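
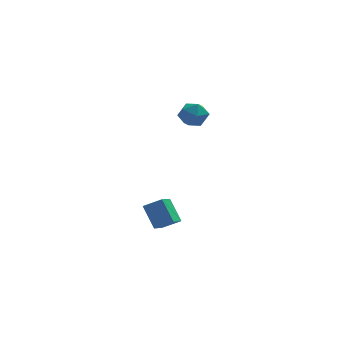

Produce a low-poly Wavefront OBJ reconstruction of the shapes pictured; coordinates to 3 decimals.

v 0.196 -2.445 -4.324
v -0.342 -1.788 -3.236
v 0.519 -1.563 -4.696
v -0.019 -0.907 -3.608
v 1.059 -2.553 -3.832
v 0.521 -1.897 -2.744
v 1.382 -1.672 -4.204
v 0.844 -1.015 -3.116
v 1.17 -0.68 2.009
v 1.556 -0.412 2.63
v 2.224 -1.228 1.59
v 2.61 -0.96 2.211
v 2.069 -1.513 2.297
v 1.418 -1.174 2.556
v 2.362 -0.466 1.664
v 1.711 -0.127 1.923
v 2.293 -0.28 2.416
v 2.112 -0.927 2.808
v 1.668 -0.713 1.412
v 1.487 -1.36 1.804
f 2 4 1
f 5 2 1
f 1 4 3
f 3 5 1
f 2 8 4
f 6 2 5
f 6 8 2
f 4 8 3
f 7 5 3
f 3 8 7
f 7 6 5
f 8 6 7
f 9 20 14
f 9 14 10
f 9 10 16
f 9 16 19
f 9 19 20
f 10 14 18
f 14 20 13
f 20 19 11
f 19 16 15
f 16 10 17
f 12 18 13
f 12 13 11
f 12 11 15
f 12 15 17
f 12 17 18
f 13 18 14
f 11 13 20
f 15 11 19
f 17 15 16
f 18 17 10



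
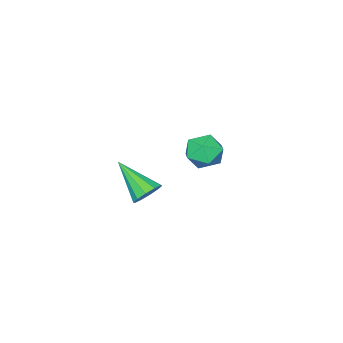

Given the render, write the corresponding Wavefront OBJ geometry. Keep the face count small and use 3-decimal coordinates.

v -2.945 1.664 -2.023
v -2.371 2.191 -2.597
v -1.689 0.949 -1.423
v -1.115 1.476 -1.997
v -1.593 1.9 -1.271
v -2.37 2.342 -1.642
v -1.69 0.798 -2.378
v -2.467 1.24 -2.749
v -1.596 1.655 -2.817
v -1.536 2.336 -2.132
v -2.524 0.804 -1.888
v -2.464 1.485 -1.203
v 3.181 3.671 -0.823
v 3.862 3.813 -0.68
v 3.279 2.069 0.303
v 3.615 4.011 -0.376
v 3.202 4.08 -0.243
v 2.782 3.992 -0.332
v 2.514 3.781 -0.608
v 2.5 3.528 -0.966
v 2.747 3.33 -1.27
v 3.16 3.262 -1.403
v 3.58 3.349 -1.314
v 3.849 3.56 -1.038
f 1 12 6
f 1 6 2
f 1 2 8
f 1 8 11
f 1 11 12
f 2 6 10
f 6 12 5
f 12 11 3
f 11 8 7
f 8 2 9
f 4 10 5
f 4 5 3
f 4 3 7
f 4 7 9
f 4 9 10
f 5 10 6
f 3 5 12
f 7 3 11
f 9 7 8
f 10 9 2
f 14 13 16
f 14 16 15
f 16 13 17
f 16 17 15
f 17 13 18
f 17 18 15
f 18 13 19
f 18 19 15
f 19 13 20
f 19 20 15
f 20 13 21
f 20 21 15
f 21 13 22
f 21 22 15
f 22 13 23
f 22 23 15
f 23 13 24
f 23 24 15
f 24 13 14
f 24 14 15



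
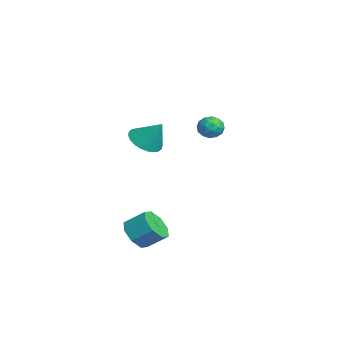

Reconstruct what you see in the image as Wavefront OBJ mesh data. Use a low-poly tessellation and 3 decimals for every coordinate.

v 3.012 -1.025 2.69
v 3.788 -0.712 2.125
v 3.648 -0.255 3.99
v 3.533 -0.417 2.074
v 3.198 -0.214 2.118
v 2.834 -0.134 2.249
v 2.498 -0.19 2.446
v 2.24 -0.374 2.681
v 2.1 -0.656 2.917
v 2.098 -0.995 3.119
v 2.235 -1.338 3.255
v 2.491 -1.634 3.305
v 2.826 -1.837 3.262
v 3.189 -1.916 3.131
v 3.525 -1.86 2.933
v 3.783 -1.677 2.698
v 3.924 -1.394 2.462
v 3.926 -1.056 2.261
v -4.102 3.727 1.299
v -3.45 3.783 1.776
v -3.45 2.917 0.504
v -2.798 2.973 0.981
v -3.46 2.587 1.243
v -3.863 3.088 1.735
v -3.037 3.612 0.545
v -3.44 4.113 1.037
v -2.792 3.712 1.31
v -3.053 3.079 1.742
v -3.847 3.621 0.538
v -4.108 2.988 0.97
v -3.833 3.826 1.608
v -3.067 2.874 0.672
v -3.455 2.647 0.826
v -3.072 2.68 1.107
v -4.076 3.418 1.583
v -3.693 3.451 1.864
v -3.698 2.747 1.55
v -3.207 3.249 0.416
v -2.824 3.282 0.697
v -3.828 4.02 1.173
v -3.445 4.053 1.454
v -3.202 3.953 0.73
v -3.064 3.818 1.614
v -2.68 3.341 1.146
v -2.821 3.717 0.89
v -3.058 4.011 1.18
v -3.217 3.445 1.868
v -2.833 2.969 1.4
v -3.222 2.742 1.554
v -3.459 3.036 1.843
v -2.83 3.403 1.594
v -4.067 3.731 0.88
v -3.683 3.255 0.412
v -3.441 3.664 0.437
v -3.678 3.958 0.726
v -4.22 3.359 1.134
v -3.836 2.882 0.666
v -3.842 2.689 1.1
v -4.079 2.983 1.39
v -4.07 3.297 0.686
v 2.884 -1.541 -4.027
v 3.431 -2.191 -3.445
v 3.784 -1.149 -2.612
v 3.236 -0.499 -3.193
v 3.859 -1.872 -4.025
v 4.212 -0.83 -3.192
v 3.716 -1.359 -4.606
v 4.068 -0.317 -3.773
v 3.085 -0.952 -4.848
v 3.437 0.09 -4.014
v 2.336 -0.891 -4.608
v 2.689 0.151 -3.775
v 1.908 -1.21 -4.028
v 2.261 -0.168 -3.195
v 2.052 -1.723 -3.447
v 2.404 -0.681 -2.614
v 2.683 -2.13 -3.206
v 3.035 -1.088 -2.372
f 2 1 4
f 2 4 3
f 4 1 5
f 4 5 3
f 5 1 6
f 5 6 3
f 6 1 7
f 6 7 3
f 7 1 8
f 7 8 3
f 8 1 9
f 8 9 3
f 9 1 10
f 9 10 3
f 10 1 11
f 10 11 3
f 11 1 12
f 11 12 3
f 12 1 13
f 12 13 3
f 13 1 14
f 13 14 3
f 14 1 15
f 14 15 3
f 15 1 16
f 15 16 3
f 16 1 17
f 16 17 3
f 17 1 18
f 17 18 3
f 18 1 2
f 18 2 3
f 19 56 35
f 56 30 59
f 35 59 24
f 56 59 35
f 19 35 31
f 35 24 36
f 31 36 20
f 35 36 31
f 19 31 40
f 31 20 41
f 40 41 26
f 31 41 40
f 19 40 52
f 40 26 55
f 52 55 29
f 40 55 52
f 19 52 56
f 52 29 60
f 56 60 30
f 52 60 56
f 20 36 47
f 36 24 50
f 47 50 28
f 36 50 47
f 24 59 37
f 59 30 58
f 37 58 23
f 59 58 37
f 30 60 57
f 60 29 53
f 57 53 21
f 60 53 57
f 29 55 54
f 55 26 42
f 54 42 25
f 55 42 54
f 26 41 46
f 41 20 43
f 46 43 27
f 41 43 46
f 22 48 34
f 48 28 49
f 34 49 23
f 48 49 34
f 22 34 32
f 34 23 33
f 32 33 21
f 34 33 32
f 22 32 39
f 32 21 38
f 39 38 25
f 32 38 39
f 22 39 44
f 39 25 45
f 44 45 27
f 39 45 44
f 22 44 48
f 44 27 51
f 48 51 28
f 44 51 48
f 23 49 37
f 49 28 50
f 37 50 24
f 49 50 37
f 21 33 57
f 33 23 58
f 57 58 30
f 33 58 57
f 25 38 54
f 38 21 53
f 54 53 29
f 38 53 54
f 27 45 46
f 45 25 42
f 46 42 26
f 45 42 46
f 28 51 47
f 51 27 43
f 47 43 20
f 51 43 47
f 62 61 65
f 62 65 63
f 63 65 66
f 63 66 64
f 65 61 67
f 65 67 66
f 66 67 68
f 66 68 64
f 67 61 69
f 67 69 68
f 68 69 70
f 68 70 64
f 69 61 71
f 69 71 70
f 70 71 72
f 70 72 64
f 71 61 73
f 71 73 72
f 72 73 74
f 72 74 64
f 73 61 75
f 73 75 74
f 74 75 76
f 74 76 64
f 75 61 77
f 75 77 76
f 76 77 78
f 76 78 64
f 77 61 62
f 77 62 78
f 78 62 63
f 78 63 64



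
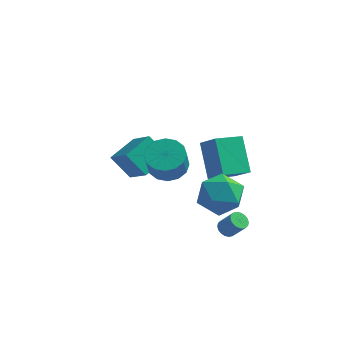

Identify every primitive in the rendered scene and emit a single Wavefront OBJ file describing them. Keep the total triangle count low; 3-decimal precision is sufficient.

v -0.457 -0.396 2.901
v 0.28 0.187 3.178
v 0.295 -0.421 4.417
v -0.443 -1.004 4.139
v -0.142 0.438 3.306
v -0.127 -0.17 4.545
v -0.648 0.466 3.326
v -0.633 -0.142 4.565
v -1.103 0.263 3.232
v -1.088 -0.345 4.47
v -1.385 -0.117 3.049
v -1.37 -0.725 4.287
v -1.419 -0.571 2.826
v -1.404 -1.179 4.065
v -1.195 -0.979 2.623
v -1.18 -1.587 3.862
v -0.773 -1.23 2.495
v -0.758 -1.838 3.734
v -0.267 -1.258 2.475
v -0.252 -1.866 3.714
v 0.188 -1.055 2.57
v 0.203 -1.663 3.808
v 0.47 -0.675 2.753
v 0.485 -1.283 3.991
v 0.504 -0.221 2.975
v 0.519 -0.829 4.214
v -3.24 3.274 -1.547
v -4.283 3.512 -0.412
v -2.427 4.685 -1.097
v -3.469 4.924 0.038
v -2.191 2.296 -0.378
v -3.233 2.535 0.757
v -1.377 3.708 0.072
v -2.42 3.946 1.207
v 1.376 -1.23 2.403
v 2.197 -1.001 3.276
v 2.443 -2.779 1.804
v 3.264 -2.55 2.677
v 2.152 -2.952 2.976
v 1.493 -1.994 3.346
v 3.147 -1.786 1.734
v 2.488 -0.828 2.104
v 3.292 -1.345 2.862
v 2.677 -2.066 3.63
v 1.963 -1.714 1.45
v 1.348 -2.435 2.218
v 2.438 -0.956 -0.724
v 2.841 -0.973 -1.02
v 3.485 -1.141 -0.131
v 3.082 -1.124 0.164
v 2.827 -0.757 -0.968
v 3.47 -0.925 -0.08
v 2.735 -0.58 -0.868
v 3.379 -0.749 0.02
v 2.585 -0.478 -0.74
v 3.229 -0.647 0.149
v 2.405 -0.47 -0.608
v 3.049 -0.639 0.28
v 2.232 -0.559 -0.5
v 2.876 -0.728 0.389
v 2.1 -0.726 -0.436
v 2.744 -0.895 0.453
v 2.035 -0.939 -0.429
v 2.679 -1.107 0.46
v 2.05 -1.155 -0.48
v 2.693 -1.323 0.408
v 2.141 -1.331 -0.58
v 2.785 -1.5 0.308
v 2.291 -1.433 -0.709
v 2.935 -1.602 0.18
v 2.471 -1.441 -0.84
v 3.115 -1.61 0.048
v 2.644 -1.352 -0.949
v 3.288 -1.521 -0.06
v 2.776 -1.185 -1.013
v 3.42 -1.354 -0.124
v 1.492 -0.73 2.534
v 0.832 0.567 3.949
v 2.565 0.243 2.143
v 1.904 1.54 3.558
v 2.316 -1.28 3.422
v 1.655 0.017 4.837
v 3.388 -0.307 3.031
v 2.728 0.99 4.446
f 2 1 5
f 2 5 3
f 3 5 6
f 3 6 4
f 5 1 7
f 5 7 6
f 6 7 8
f 6 8 4
f 7 1 9
f 7 9 8
f 8 9 10
f 8 10 4
f 9 1 11
f 9 11 10
f 10 11 12
f 10 12 4
f 11 1 13
f 11 13 12
f 12 13 14
f 12 14 4
f 13 1 15
f 13 15 14
f 14 15 16
f 14 16 4
f 15 1 17
f 15 17 16
f 16 17 18
f 16 18 4
f 17 1 19
f 17 19 18
f 18 19 20
f 18 20 4
f 19 1 21
f 19 21 20
f 20 21 22
f 20 22 4
f 21 1 23
f 21 23 22
f 22 23 24
f 22 24 4
f 23 1 25
f 23 25 24
f 24 25 26
f 24 26 4
f 25 1 2
f 25 2 26
f 26 2 3
f 26 3 4
f 28 30 27
f 31 28 27
f 27 30 29
f 29 31 27
f 28 34 30
f 32 28 31
f 32 34 28
f 30 34 29
f 33 31 29
f 29 34 33
f 33 32 31
f 34 32 33
f 35 46 40
f 35 40 36
f 35 36 42
f 35 42 45
f 35 45 46
f 36 40 44
f 40 46 39
f 46 45 37
f 45 42 41
f 42 36 43
f 38 44 39
f 38 39 37
f 38 37 41
f 38 41 43
f 38 43 44
f 39 44 40
f 37 39 46
f 41 37 45
f 43 41 42
f 44 43 36
f 48 47 51
f 48 51 49
f 49 51 52
f 49 52 50
f 51 47 53
f 51 53 52
f 52 53 54
f 52 54 50
f 53 47 55
f 53 55 54
f 54 55 56
f 54 56 50
f 55 47 57
f 55 57 56
f 56 57 58
f 56 58 50
f 57 47 59
f 57 59 58
f 58 59 60
f 58 60 50
f 59 47 61
f 59 61 60
f 60 61 62
f 60 62 50
f 61 47 63
f 61 63 62
f 62 63 64
f 62 64 50
f 63 47 65
f 63 65 64
f 64 65 66
f 64 66 50
f 65 47 67
f 65 67 66
f 66 67 68
f 66 68 50
f 67 47 69
f 67 69 68
f 68 69 70
f 68 70 50
f 69 47 71
f 69 71 70
f 70 71 72
f 70 72 50
f 71 47 73
f 71 73 72
f 72 73 74
f 72 74 50
f 73 47 75
f 73 75 74
f 74 75 76
f 74 76 50
f 75 47 48
f 75 48 76
f 76 48 49
f 76 49 50
f 78 80 77
f 81 78 77
f 77 80 79
f 79 81 77
f 78 84 80
f 82 78 81
f 82 84 78
f 80 84 79
f 83 81 79
f 79 84 83
f 83 82 81
f 84 82 83



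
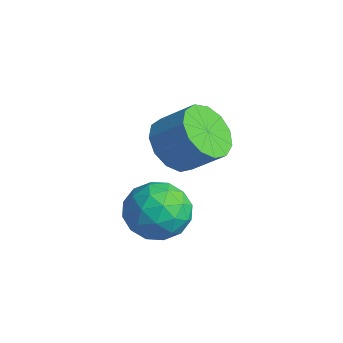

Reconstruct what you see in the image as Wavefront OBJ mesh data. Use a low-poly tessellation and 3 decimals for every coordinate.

v -4.044 2.612 -3.392
v -3.192 2.329 -3.974
v -2.323 3.006 -3.03
v -3.176 3.288 -2.448
v -3.375 2.863 -4.188
v -2.506 3.539 -3.244
v -3.77 3.316 -4.149
v -2.901 3.993 -3.205
v -4.252 3.546 -3.87
v -3.384 4.223 -2.926
v -4.669 3.48 -3.439
v -3.8 4.156 -2.495
v -4.887 3.137 -2.993
v -4.018 3.814 -2.049
v -4.837 2.628 -2.674
v -3.969 3.305 -1.73
v -4.536 2.114 -2.583
v -3.668 2.79 -1.639
v -4.079 1.758 -2.748
v -3.21 2.434 -1.804
v -3.611 1.673 -3.118
v -2.742 2.349 -2.174
v -3.28 1.886 -3.575
v -2.411 2.562 -2.631
v -1.779 0.494 -2.758
v -0.812 0.981 -2.744
v -1.288 -0.441 -4.156
v -0.321 0.046 -4.142
v -0.589 -0.646 -3.354
v -0.893 -0.069 -2.49
v -1.207 0.609 -4.41
v -1.511 1.186 -3.546
v -0.458 1.052 -3.765
v -0.077 0.277 -3.112
v -2.023 0.263 -3.788
v -1.642 -0.512 -3.135
v -1.339 0.819 -2.628
v -0.761 -0.279 -4.272
v -0.919 -0.687 -3.809
v -0.351 -0.4 -3.8
v -1.387 0.202 -2.479
v -0.818 0.489 -2.471
v -0.687 -0.468 -2.829
v -1.282 0.051 -4.429
v -0.713 0.338 -4.421
v -1.749 0.94 -3.1
v -1.181 1.227 -3.091
v -1.413 1.008 -4.071
v -0.563 1.148 -3.22
v -0.274 0.598 -4.042
v -0.794 0.929 -4.199
v -0.973 1.268 -3.691
v -0.338 0.692 -2.836
v -0.049 0.142 -3.658
v -0.207 -0.265 -3.195
v -0.386 0.075 -2.687
v -0.13 0.734 -3.437
v -2.051 0.398 -3.242
v -1.762 -0.152 -4.064
v -1.714 0.465 -4.213
v -1.893 0.805 -3.705
v -1.826 -0.058 -2.858
v -1.537 -0.608 -3.68
v -1.127 -0.728 -3.209
v -1.306 -0.389 -2.701
v -1.97 -0.194 -3.463
f 2 1 5
f 2 5 3
f 3 5 6
f 3 6 4
f 5 1 7
f 5 7 6
f 6 7 8
f 6 8 4
f 7 1 9
f 7 9 8
f 8 9 10
f 8 10 4
f 9 1 11
f 9 11 10
f 10 11 12
f 10 12 4
f 11 1 13
f 11 13 12
f 12 13 14
f 12 14 4
f 13 1 15
f 13 15 14
f 14 15 16
f 14 16 4
f 15 1 17
f 15 17 16
f 16 17 18
f 16 18 4
f 17 1 19
f 17 19 18
f 18 19 20
f 18 20 4
f 19 1 21
f 19 21 20
f 20 21 22
f 20 22 4
f 21 1 23
f 21 23 22
f 22 23 24
f 22 24 4
f 23 1 2
f 23 2 24
f 24 2 3
f 24 3 4
f 25 62 41
f 62 36 65
f 41 65 30
f 62 65 41
f 25 41 37
f 41 30 42
f 37 42 26
f 41 42 37
f 25 37 46
f 37 26 47
f 46 47 32
f 37 47 46
f 25 46 58
f 46 32 61
f 58 61 35
f 46 61 58
f 25 58 62
f 58 35 66
f 62 66 36
f 58 66 62
f 26 42 53
f 42 30 56
f 53 56 34
f 42 56 53
f 30 65 43
f 65 36 64
f 43 64 29
f 65 64 43
f 36 66 63
f 66 35 59
f 63 59 27
f 66 59 63
f 35 61 60
f 61 32 48
f 60 48 31
f 61 48 60
f 32 47 52
f 47 26 49
f 52 49 33
f 47 49 52
f 28 54 40
f 54 34 55
f 40 55 29
f 54 55 40
f 28 40 38
f 40 29 39
f 38 39 27
f 40 39 38
f 28 38 45
f 38 27 44
f 45 44 31
f 38 44 45
f 28 45 50
f 45 31 51
f 50 51 33
f 45 51 50
f 28 50 54
f 50 33 57
f 54 57 34
f 50 57 54
f 29 55 43
f 55 34 56
f 43 56 30
f 55 56 43
f 27 39 63
f 39 29 64
f 63 64 36
f 39 64 63
f 31 44 60
f 44 27 59
f 60 59 35
f 44 59 60
f 33 51 52
f 51 31 48
f 52 48 32
f 51 48 52
f 34 57 53
f 57 33 49
f 53 49 26
f 57 49 53



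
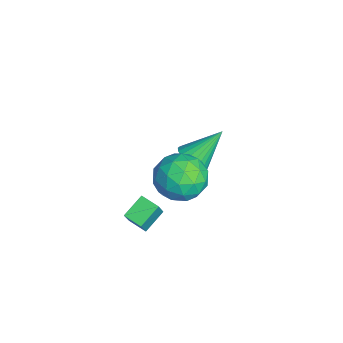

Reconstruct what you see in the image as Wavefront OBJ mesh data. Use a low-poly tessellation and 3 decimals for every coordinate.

v 0.297 -3.614 -3.515
v 0.913 -3.869 -2.399
v -0.418 -2.786 -2.931
v 0.197 -3.042 -1.815
v 0.923 -2.938 -3.705
v 1.538 -3.194 -2.589
v 0.207 -2.111 -3.121
v 0.823 -2.366 -2.005
v 1.493 -0.618 -0.023
v 2.508 -1.341 0.175
v 0.472 -1.659 1.405
v 1.487 -2.382 1.603
v 1.501 -1.167 1.943
v 2.133 -0.523 1.06
v 0.847 -2.477 0.52
v 1.479 -1.833 -0.363
v 2.109 -2.489 0.511
v 2.513 -1.68 1.39
v 0.467 -1.32 0.19
v 0.871 -0.511 1.069
v 2.09 -0.888 -0.049
v 0.89 -2.112 1.629
v 0.898 -1.398 1.829
v 1.495 -1.823 1.946
v 1.87 -0.407 0.471
v 2.466 -0.832 0.588
v 1.875 -0.73 1.627
v 0.514 -2.168 0.992
v 1.11 -2.593 1.109
v 1.485 -1.177 -0.366
v 2.082 -1.602 -0.249
v 1.105 -2.27 -0.047
v 2.452 -1.988 0.265
v 1.852 -2.6 1.104
v 1.476 -2.656 0.467
v 1.847 -2.277 -0.052
v 2.69 -1.512 0.782
v 2.089 -2.125 1.621
v 2.098 -1.41 1.821
v 2.469 -1.032 1.302
v 2.455 -2.188 0.979
v 0.891 -0.875 -0.041
v 0.29 -1.488 0.798
v 0.511 -1.968 0.278
v 0.882 -1.59 -0.241
v 1.128 -0.4 0.476
v 0.528 -1.012 1.315
v 1.133 -0.723 1.632
v 1.504 -0.344 1.113
v 0.525 -0.812 0.601
v -3.726 -0.387 -3.551
v -3.071 0.121 -3.846
v -4.134 1.007 -2.049
v -3.336 0.241 -4.028
v -3.66 0.265 -4.139
v -3.995 0.19 -4.159
v -4.288 0.027 -4.088
v -4.496 -0.2 -3.934
v -4.587 -0.454 -3.722
v -4.547 -0.699 -3.485
v -4.382 -0.896 -3.257
v -4.117 -1.015 -3.074
v -3.792 -1.039 -2.964
v -3.458 -0.964 -2.943
v -3.164 -0.801 -3.015
v -2.957 -0.575 -3.169
v -2.866 -0.32 -3.38
v -2.906 -0.076 -3.618
f 2 4 1
f 5 2 1
f 1 4 3
f 3 5 1
f 2 8 4
f 6 2 5
f 6 8 2
f 4 8 3
f 7 5 3
f 3 8 7
f 7 6 5
f 8 6 7
f 9 46 25
f 46 20 49
f 25 49 14
f 46 49 25
f 9 25 21
f 25 14 26
f 21 26 10
f 25 26 21
f 9 21 30
f 21 10 31
f 30 31 16
f 21 31 30
f 9 30 42
f 30 16 45
f 42 45 19
f 30 45 42
f 9 42 46
f 42 19 50
f 46 50 20
f 42 50 46
f 10 26 37
f 26 14 40
f 37 40 18
f 26 40 37
f 14 49 27
f 49 20 48
f 27 48 13
f 49 48 27
f 20 50 47
f 50 19 43
f 47 43 11
f 50 43 47
f 19 45 44
f 45 16 32
f 44 32 15
f 45 32 44
f 16 31 36
f 31 10 33
f 36 33 17
f 31 33 36
f 12 38 24
f 38 18 39
f 24 39 13
f 38 39 24
f 12 24 22
f 24 13 23
f 22 23 11
f 24 23 22
f 12 22 29
f 22 11 28
f 29 28 15
f 22 28 29
f 12 29 34
f 29 15 35
f 34 35 17
f 29 35 34
f 12 34 38
f 34 17 41
f 38 41 18
f 34 41 38
f 13 39 27
f 39 18 40
f 27 40 14
f 39 40 27
f 11 23 47
f 23 13 48
f 47 48 20
f 23 48 47
f 15 28 44
f 28 11 43
f 44 43 19
f 28 43 44
f 17 35 36
f 35 15 32
f 36 32 16
f 35 32 36
f 18 41 37
f 41 17 33
f 37 33 10
f 41 33 37
f 52 51 54
f 52 54 53
f 54 51 55
f 54 55 53
f 55 51 56
f 55 56 53
f 56 51 57
f 56 57 53
f 57 51 58
f 57 58 53
f 58 51 59
f 58 59 53
f 59 51 60
f 59 60 53
f 60 51 61
f 60 61 53
f 61 51 62
f 61 62 53
f 62 51 63
f 62 63 53
f 63 51 64
f 63 64 53
f 64 51 65
f 64 65 53
f 65 51 66
f 65 66 53
f 66 51 67
f 66 67 53
f 67 51 68
f 67 68 53
f 68 51 52
f 68 52 53



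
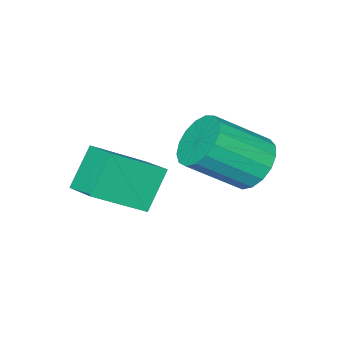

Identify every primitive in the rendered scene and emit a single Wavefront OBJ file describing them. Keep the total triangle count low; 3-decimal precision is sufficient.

v 0.655 -0.562 -0.317
v -0.358 -0.707 0.964
v 0.97 0.618 0.065
v -0.043 0.473 1.346
v 2.223 -1.353 0.834
v 1.21 -1.498 2.115
v 2.538 -0.173 1.216
v 1.525 -0.318 2.497
v -1.572 2.515 1.798
v -0.842 2.703 1.142
v 0.543 1.734 2.405
v -0.188 1.545 3.062
v -0.838 3.085 1.43
v 0.547 2.115 2.694
v -1.002 3.336 1.803
v 0.383 2.367 3.067
v -1.297 3.399 2.175
v 0.088 2.43 3.438
v -1.655 3.26 2.46
v -0.27 2.291 3.724
v -1.994 2.949 2.594
v -0.609 1.98 3.857
v -2.236 2.54 2.545
v -0.852 1.571 3.809
v -2.327 2.124 2.326
v -0.942 1.155 3.589
v -2.244 1.798 1.985
v -0.86 0.829 3.249
v -2.008 1.636 1.602
v -0.623 0.667 2.865
v -1.672 1.675 1.264
v -0.287 0.706 2.527
v -1.313 1.907 1.048
v 0.072 0.938 2.311
v -1.013 2.278 1.004
v 0.371 1.309 2.267
f 2 4 1
f 5 2 1
f 1 4 3
f 3 5 1
f 2 8 4
f 6 2 5
f 6 8 2
f 4 8 3
f 7 5 3
f 3 8 7
f 7 6 5
f 8 6 7
f 10 9 13
f 10 13 11
f 11 13 14
f 11 14 12
f 13 9 15
f 13 15 14
f 14 15 16
f 14 16 12
f 15 9 17
f 15 17 16
f 16 17 18
f 16 18 12
f 17 9 19
f 17 19 18
f 18 19 20
f 18 20 12
f 19 9 21
f 19 21 20
f 20 21 22
f 20 22 12
f 21 9 23
f 21 23 22
f 22 23 24
f 22 24 12
f 23 9 25
f 23 25 24
f 24 25 26
f 24 26 12
f 25 9 27
f 25 27 26
f 26 27 28
f 26 28 12
f 27 9 29
f 27 29 28
f 28 29 30
f 28 30 12
f 29 9 31
f 29 31 30
f 30 31 32
f 30 32 12
f 31 9 33
f 31 33 32
f 32 33 34
f 32 34 12
f 33 9 35
f 33 35 34
f 34 35 36
f 34 36 12
f 35 9 10
f 35 10 36
f 36 10 11
f 36 11 12



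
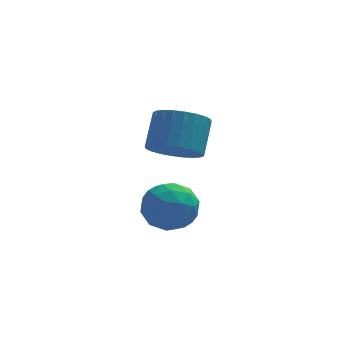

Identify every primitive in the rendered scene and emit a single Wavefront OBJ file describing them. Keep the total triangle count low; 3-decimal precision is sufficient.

v 0.302 -1.774 -3.606
v 1.052 -2.037 -2.737
v -0.892 -3.123 -2.983
v -0.142 -3.386 -2.114
v -0.717 -2.358 -2.105
v 0.021 -1.525 -2.49
v 0.139 -3.635 -3.23
v 0.877 -2.802 -3.615
v 0.951 -3.187 -2.505
v 0.422 -2.398 -1.809
v -0.262 -2.762 -3.911
v -0.791 -1.973 -3.215
v 0.781 -1.787 -3.226
v -0.621 -3.373 -2.494
v -0.96 -2.769 -2.489
v -0.519 -2.923 -1.978
v 0.175 -1.486 -3.08
v 0.616 -1.641 -2.57
v -0.423 -1.829 -2.198
v -0.456 -3.519 -3.15
v -0.015 -3.674 -2.64
v 0.679 -2.237 -3.742
v 1.12 -2.391 -3.231
v 0.583 -3.331 -3.522
v 1.163 -2.618 -2.579
v 0.462 -3.411 -2.213
v 0.627 -3.557 -2.869
v 1.061 -3.067 -3.095
v 0.852 -2.154 -2.17
v 0.151 -2.947 -1.804
v -0.187 -2.343 -1.799
v 0.246 -1.853 -2.025
v 0.793 -2.83 -2.034
v 0.009 -2.213 -3.916
v -0.692 -3.006 -3.55
v -0.086 -3.307 -3.695
v 0.347 -2.817 -3.921
v -0.302 -1.749 -3.507
v -1.003 -2.542 -3.141
v -0.901 -2.093 -2.625
v -0.467 -1.603 -2.851
v -0.633 -2.33 -3.686
v 0.228 -2.925 0.257
v 1.291 -3.007 0.029
v 1.635 -1.957 1.255
v 0.572 -1.875 1.483
v 1.177 -2.68 -0.219
v 1.522 -1.631 1.007
v 0.92 -2.391 -0.394
v 1.264 -1.341 0.831
v 0.557 -2.183 -0.471
v 0.901 -1.133 0.755
v 0.144 -2.088 -0.436
v 0.488 -1.038 0.79
v -0.257 -2.12 -0.296
v 0.088 -1.071 0.93
v -0.583 -2.275 -0.072
v -0.239 -1.225 1.154
v -0.786 -2.529 0.203
v -0.442 -1.479 1.428
v -0.835 -2.843 0.485
v -0.491 -1.793 1.711
v -0.722 -3.169 0.733
v -0.377 -2.12 1.959
v -0.464 -3.459 0.909
v -0.12 -2.409 2.134
v -0.101 -3.667 0.985
v 0.243 -2.617 2.211
v 0.312 -3.762 0.95
v 0.656 -2.712 2.176
v 0.712 -3.729 0.81
v 1.057 -2.68 2.036
v 1.039 -3.575 0.586
v 1.383 -2.525 1.812
v 1.242 -3.321 0.312
v 1.586 -2.271 1.537
f 1 38 17
f 38 12 41
f 17 41 6
f 38 41 17
f 1 17 13
f 17 6 18
f 13 18 2
f 17 18 13
f 1 13 22
f 13 2 23
f 22 23 8
f 13 23 22
f 1 22 34
f 22 8 37
f 34 37 11
f 22 37 34
f 1 34 38
f 34 11 42
f 38 42 12
f 34 42 38
f 2 18 29
f 18 6 32
f 29 32 10
f 18 32 29
f 6 41 19
f 41 12 40
f 19 40 5
f 41 40 19
f 12 42 39
f 42 11 35
f 39 35 3
f 42 35 39
f 11 37 36
f 37 8 24
f 36 24 7
f 37 24 36
f 8 23 28
f 23 2 25
f 28 25 9
f 23 25 28
f 4 30 16
f 30 10 31
f 16 31 5
f 30 31 16
f 4 16 14
f 16 5 15
f 14 15 3
f 16 15 14
f 4 14 21
f 14 3 20
f 21 20 7
f 14 20 21
f 4 21 26
f 21 7 27
f 26 27 9
f 21 27 26
f 4 26 30
f 26 9 33
f 30 33 10
f 26 33 30
f 5 31 19
f 31 10 32
f 19 32 6
f 31 32 19
f 3 15 39
f 15 5 40
f 39 40 12
f 15 40 39
f 7 20 36
f 20 3 35
f 36 35 11
f 20 35 36
f 9 27 28
f 27 7 24
f 28 24 8
f 27 24 28
f 10 33 29
f 33 9 25
f 29 25 2
f 33 25 29
f 44 43 47
f 44 47 45
f 45 47 48
f 45 48 46
f 47 43 49
f 47 49 48
f 48 49 50
f 48 50 46
f 49 43 51
f 49 51 50
f 50 51 52
f 50 52 46
f 51 43 53
f 51 53 52
f 52 53 54
f 52 54 46
f 53 43 55
f 53 55 54
f 54 55 56
f 54 56 46
f 55 43 57
f 55 57 56
f 56 57 58
f 56 58 46
f 57 43 59
f 57 59 58
f 58 59 60
f 58 60 46
f 59 43 61
f 59 61 60
f 60 61 62
f 60 62 46
f 61 43 63
f 61 63 62
f 62 63 64
f 62 64 46
f 63 43 65
f 63 65 64
f 64 65 66
f 64 66 46
f 65 43 67
f 65 67 66
f 66 67 68
f 66 68 46
f 67 43 69
f 67 69 68
f 68 69 70
f 68 70 46
f 69 43 71
f 69 71 70
f 70 71 72
f 70 72 46
f 71 43 73
f 71 73 72
f 72 73 74
f 72 74 46
f 73 43 75
f 73 75 74
f 74 75 76
f 74 76 46
f 75 43 44
f 75 44 76
f 76 44 45
f 76 45 46



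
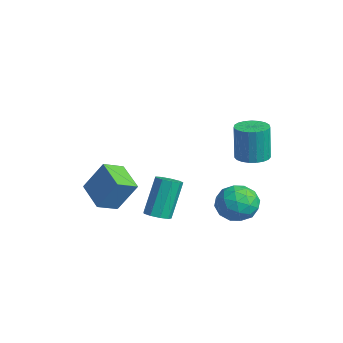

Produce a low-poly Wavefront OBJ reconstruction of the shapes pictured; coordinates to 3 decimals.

v 1.292 3.369 0.363
v 2.007 3.852 -0.326
v 1.333 1.888 -0.634
v 2.048 2.371 -1.323
v 2.363 2.102 -0.3
v 2.338 3.018 0.316
v 1.002 2.722 -1.276
v 0.977 3.638 -0.66
v 1.827 3.453 -1.339
v 2.669 3.07 -0.736
v 0.671 2.67 -0.224
v 1.513 2.287 0.379
v 1.646 3.741 0.106
v 1.694 1.999 -1.066
v 1.88 1.841 -0.465
v 2.299 2.125 -0.87
v 1.841 3.25 0.484
v 2.261 3.534 0.079
v 2.47 2.506 0.094
v 1.079 2.206 -1.039
v 1.499 2.49 -1.444
v 1.041 3.615 -0.09
v 1.46 3.899 -0.495
v 0.87 3.234 -1.054
v 1.96 3.79 -0.894
v 1.984 2.919 -1.481
v 1.37 3.126 -1.453
v 1.355 3.664 -1.091
v 2.455 3.565 -0.54
v 2.479 2.694 -1.126
v 2.664 2.536 -0.524
v 2.65 3.074 -0.162
v 2.349 3.33 -1.135
v 0.861 3.046 0.166
v 0.885 2.175 -0.42
v 0.69 2.666 -0.798
v 0.676 3.204 -0.436
v 1.356 2.821 0.521
v 1.38 1.95 -0.066
v 1.985 2.076 0.131
v 1.97 2.614 0.493
v 0.991 2.41 0.175
v -3.172 -2.223 -2.199
v -4.81 -2.363 -1.599
v -3.449 -1.111 -2.697
v -5.087 -1.251 -2.097
v -2.653 -1.369 -0.583
v -4.291 -1.509 0.017
v -2.93 -0.257 -1.081
v -4.568 -0.397 -0.481
v 0.396 -0.533 -1.274
v 1.03 -0.625 -1.078
v 0.538 0.142 0.87
v -0.096 0.233 0.674
v 0.98 -0.205 -1.255
v 0.488 0.561 0.692
v 0.656 0.061 -1.442
v 0.164 0.827 0.506
v 0.211 0.049 -1.55
v -0.281 0.815 0.398
v -0.148 -0.236 -1.528
v -0.64 0.531 0.419
v -0.252 -0.659 -1.388
v -0.744 0.107 0.56
v -0.053 -1.024 -1.194
v -0.545 -0.257 0.753
v 0.356 -1.159 -1.038
v -0.136 -0.392 0.91
v 0.784 -1.001 -0.992
v 0.292 -0.235 0.956
v 1.743 3.557 2.44
v 2.541 3.746 2.463
v 2.494 3.712 4.363
v 1.697 3.523 4.34
v 2.395 4.055 2.465
v 2.348 4.02 4.365
v 2.136 4.277 2.463
v 2.09 4.242 4.362
v 1.809 4.374 2.457
v 1.763 4.34 4.356
v 1.471 4.331 2.448
v 1.425 4.296 4.347
v 1.18 4.153 2.437
v 1.134 4.119 4.337
v 0.987 3.873 2.428
v 0.94 3.839 4.327
v 0.924 3.538 2.42
v 0.877 3.503 4.319
v 1.003 3.206 2.416
v 0.956 3.172 4.315
v 1.209 2.935 2.416
v 1.163 2.901 4.315
v 1.509 2.772 2.42
v 1.462 2.737 4.32
v 1.848 2.744 2.428
v 1.802 2.71 4.327
v 2.17 2.857 2.438
v 2.124 2.823 4.337
v 2.418 3.091 2.448
v 2.371 3.057 4.348
v 2.549 3.406 2.457
v 2.502 3.371 4.357
f 1 38 17
f 38 12 41
f 17 41 6
f 38 41 17
f 1 17 13
f 17 6 18
f 13 18 2
f 17 18 13
f 1 13 22
f 13 2 23
f 22 23 8
f 13 23 22
f 1 22 34
f 22 8 37
f 34 37 11
f 22 37 34
f 1 34 38
f 34 11 42
f 38 42 12
f 34 42 38
f 2 18 29
f 18 6 32
f 29 32 10
f 18 32 29
f 6 41 19
f 41 12 40
f 19 40 5
f 41 40 19
f 12 42 39
f 42 11 35
f 39 35 3
f 42 35 39
f 11 37 36
f 37 8 24
f 36 24 7
f 37 24 36
f 8 23 28
f 23 2 25
f 28 25 9
f 23 25 28
f 4 30 16
f 30 10 31
f 16 31 5
f 30 31 16
f 4 16 14
f 16 5 15
f 14 15 3
f 16 15 14
f 4 14 21
f 14 3 20
f 21 20 7
f 14 20 21
f 4 21 26
f 21 7 27
f 26 27 9
f 21 27 26
f 4 26 30
f 26 9 33
f 30 33 10
f 26 33 30
f 5 31 19
f 31 10 32
f 19 32 6
f 31 32 19
f 3 15 39
f 15 5 40
f 39 40 12
f 15 40 39
f 7 20 36
f 20 3 35
f 36 35 11
f 20 35 36
f 9 27 28
f 27 7 24
f 28 24 8
f 27 24 28
f 10 33 29
f 33 9 25
f 29 25 2
f 33 25 29
f 44 46 43
f 47 44 43
f 43 46 45
f 45 47 43
f 44 50 46
f 48 44 47
f 48 50 44
f 46 50 45
f 49 47 45
f 45 50 49
f 49 48 47
f 50 48 49
f 52 51 55
f 52 55 53
f 53 55 56
f 53 56 54
f 55 51 57
f 55 57 56
f 56 57 58
f 56 58 54
f 57 51 59
f 57 59 58
f 58 59 60
f 58 60 54
f 59 51 61
f 59 61 60
f 60 61 62
f 60 62 54
f 61 51 63
f 61 63 62
f 62 63 64
f 62 64 54
f 63 51 65
f 63 65 64
f 64 65 66
f 64 66 54
f 65 51 67
f 65 67 66
f 66 67 68
f 66 68 54
f 67 51 69
f 67 69 68
f 68 69 70
f 68 70 54
f 69 51 52
f 69 52 70
f 70 52 53
f 70 53 54
f 72 71 75
f 72 75 73
f 73 75 76
f 73 76 74
f 75 71 77
f 75 77 76
f 76 77 78
f 76 78 74
f 77 71 79
f 77 79 78
f 78 79 80
f 78 80 74
f 79 71 81
f 79 81 80
f 80 81 82
f 80 82 74
f 81 71 83
f 81 83 82
f 82 83 84
f 82 84 74
f 83 71 85
f 83 85 84
f 84 85 86
f 84 86 74
f 85 71 87
f 85 87 86
f 86 87 88
f 86 88 74
f 87 71 89
f 87 89 88
f 88 89 90
f 88 90 74
f 89 71 91
f 89 91 90
f 90 91 92
f 90 92 74
f 91 71 93
f 91 93 92
f 92 93 94
f 92 94 74
f 93 71 95
f 93 95 94
f 94 95 96
f 94 96 74
f 95 71 97
f 95 97 96
f 96 97 98
f 96 98 74
f 97 71 99
f 97 99 98
f 98 99 100
f 98 100 74
f 99 71 101
f 99 101 100
f 100 101 102
f 100 102 74
f 101 71 72
f 101 72 102
f 102 72 73
f 102 73 74



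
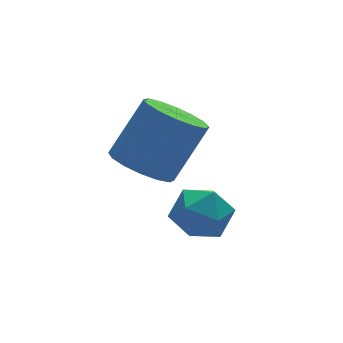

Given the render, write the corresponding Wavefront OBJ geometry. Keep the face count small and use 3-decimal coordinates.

v -2.916 0.834 -0.183
v -2.137 0.806 -0.471
v -3.243 -0.206 -0.969
v -2.464 -0.234 -1.257
v -2.624 -0.446 -0.47
v -2.422 0.196 0.016
v -2.958 0.404 -1.456
v -2.756 1.046 -0.97
v -2.163 0.541 -1.257
v -1.957 0.015 -0.648
v -3.423 0.585 -0.792
v -3.217 0.059 -0.183
v -3.291 2.391 -0.32
v -2.671 2.782 -0.826
v -1.63 3.02 0.635
v -2.249 2.629 1.14
v -2.945 3.125 -0.687
v -1.904 3.363 0.774
v -3.312 3.271 -0.449
v -2.27 3.51 1.012
v -3.673 3.182 -0.177
v -2.631 3.42 1.284
v -3.931 2.88 0.056
v -2.89 3.119 1.517
v -4.018 2.448 0.189
v -2.977 2.686 1.65
v -3.91 2 0.185
v -2.869 2.238 1.646
v -3.636 1.657 0.046
v -2.595 1.895 1.507
v -3.27 1.51 -0.192
v -2.228 1.749 1.269
v -2.909 1.6 -0.464
v -1.867 1.838 0.997
v -2.65 1.901 -0.697
v -1.609 2.14 0.764
v -2.563 2.334 -0.83
v -1.522 2.572 0.631
f 1 12 6
f 1 6 2
f 1 2 8
f 1 8 11
f 1 11 12
f 2 6 10
f 6 12 5
f 12 11 3
f 11 8 7
f 8 2 9
f 4 10 5
f 4 5 3
f 4 3 7
f 4 7 9
f 4 9 10
f 5 10 6
f 3 5 12
f 7 3 11
f 9 7 8
f 10 9 2
f 14 13 17
f 14 17 15
f 15 17 18
f 15 18 16
f 17 13 19
f 17 19 18
f 18 19 20
f 18 20 16
f 19 13 21
f 19 21 20
f 20 21 22
f 20 22 16
f 21 13 23
f 21 23 22
f 22 23 24
f 22 24 16
f 23 13 25
f 23 25 24
f 24 25 26
f 24 26 16
f 25 13 27
f 25 27 26
f 26 27 28
f 26 28 16
f 27 13 29
f 27 29 28
f 28 29 30
f 28 30 16
f 29 13 31
f 29 31 30
f 30 31 32
f 30 32 16
f 31 13 33
f 31 33 32
f 32 33 34
f 32 34 16
f 33 13 35
f 33 35 34
f 34 35 36
f 34 36 16
f 35 13 37
f 35 37 36
f 36 37 38
f 36 38 16
f 37 13 14
f 37 14 38
f 38 14 15
f 38 15 16



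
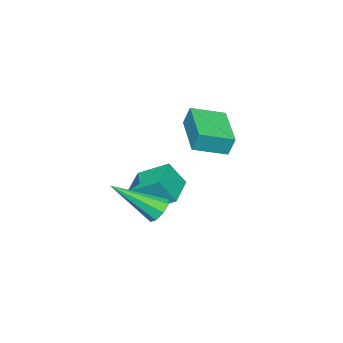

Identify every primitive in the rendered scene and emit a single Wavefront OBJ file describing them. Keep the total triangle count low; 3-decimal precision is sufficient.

v 0.398 3.566 -0.559
v 0.757 3.446 -0.972
v 1.322 2.214 0.639
v 0.896 3.764 -0.721
v 0.744 3.966 -0.375
v 0.388 3.934 -0.137
v 0.039 3.686 -0.147
v -0.101 3.368 -0.398
v 0.052 3.166 -0.744
v 0.407 3.198 -0.982
v -1.77 1.883 -1.175
v -2.037 3.01 -0.482
v -0.523 2.318 -1.403
v -0.79 3.446 -0.71
v -1.43 1.394 -0.25
v -1.697 2.522 0.443
v -0.183 1.83 -0.478
v -0.45 2.957 0.215
v -3.463 1.925 1.56
v -3.526 2.175 2.328
v -4.365 2.83 1.191
v -4.428 3.08 1.959
v -1.972 3.28 1.241
v -2.035 3.53 2.009
v -2.874 4.185 0.872
v -2.937 4.435 1.64
f 2 1 4
f 2 4 3
f 4 1 5
f 4 5 3
f 5 1 6
f 5 6 3
f 6 1 7
f 6 7 3
f 7 1 8
f 7 8 3
f 8 1 9
f 8 9 3
f 9 1 10
f 9 10 3
f 10 1 2
f 10 2 3
f 12 14 11
f 15 12 11
f 11 14 13
f 13 15 11
f 12 18 14
f 16 12 15
f 16 18 12
f 14 18 13
f 17 15 13
f 13 18 17
f 17 16 15
f 18 16 17
f 20 22 19
f 23 20 19
f 19 22 21
f 21 23 19
f 20 26 22
f 24 20 23
f 24 26 20
f 22 26 21
f 25 23 21
f 21 26 25
f 25 24 23
f 26 24 25



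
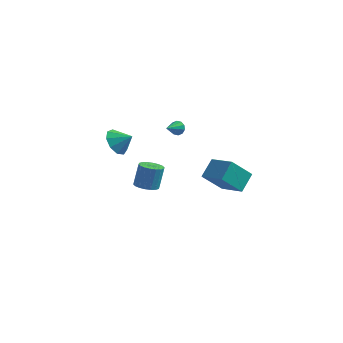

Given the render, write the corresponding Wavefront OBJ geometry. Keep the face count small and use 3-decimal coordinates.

v -2.304 -0.567 -3.599
v -1.761 -1.158 -3.431
v -1.633 -0.604 -1.893
v -2.176 -0.013 -2.061
v -1.55 -0.884 -3.548
v -1.422 -0.33 -2.009
v -1.488 -0.548 -3.674
v -1.36 0.006 -2.136
v -1.587 -0.215 -3.786
v -1.459 0.339 -2.247
v -1.829 0.048 -3.86
v -1.701 0.602 -2.322
v -2.165 0.19 -3.883
v -2.037 0.743 -2.345
v -2.528 0.181 -3.85
v -2.4 0.735 -2.312
v -2.847 0.024 -3.767
v -2.719 0.578 -2.229
v -3.058 -0.25 -3.651
v -2.93 0.304 -2.112
v -3.12 -0.586 -3.524
v -2.992 -0.032 -1.986
v -3.021 -0.919 -3.413
v -2.893 -0.365 -1.874
v -2.779 -1.182 -3.338
v -2.651 -0.628 -1.8
v -2.443 -1.323 -3.315
v -2.315 -0.77 -1.777
v -2.08 -1.315 -3.348
v -1.952 -0.761 -1.81
v -0.027 -1.07 2.537
v 0.399 -1.033 2.867
v -0.333 -2.09 3.043
v 0.14 -0.882 3.015
v -0.182 -0.803 2.98
v -0.445 -0.825 2.776
v -0.548 -0.941 2.48
v -0.453 -1.106 2.206
v -0.194 -1.257 2.059
v 0.128 -1.336 2.093
v 0.391 -1.314 2.297
v 0.495 -1.198 2.593
v 2.536 -3.649 0.494
v 2.738 -2.516 1.344
v 3.496 -2.792 -0.876
v 3.698 -1.66 -0.027
v 4.062 -4.38 1.107
v 4.264 -3.248 1.956
v 5.022 -3.524 -0.264
v 5.224 -2.391 0.586
v -4.268 -0.54 -0.077
v -3.759 -0.12 -0.881
v -3.272 -0.42 0.617
v -4.083 0.39 -0.504
v -4.494 0.464 0.072
v -4.799 0.068 0.579
v -4.855 -0.612 0.778
v -4.637 -1.259 0.578
v -4.246 -1.57 0.071
v -3.866 -1.399 -0.505
v -3.673 -0.826 -0.881
f 2 1 5
f 2 5 3
f 3 5 6
f 3 6 4
f 5 1 7
f 5 7 6
f 6 7 8
f 6 8 4
f 7 1 9
f 7 9 8
f 8 9 10
f 8 10 4
f 9 1 11
f 9 11 10
f 10 11 12
f 10 12 4
f 11 1 13
f 11 13 12
f 12 13 14
f 12 14 4
f 13 1 15
f 13 15 14
f 14 15 16
f 14 16 4
f 15 1 17
f 15 17 16
f 16 17 18
f 16 18 4
f 17 1 19
f 17 19 18
f 18 19 20
f 18 20 4
f 19 1 21
f 19 21 20
f 20 21 22
f 20 22 4
f 21 1 23
f 21 23 22
f 22 23 24
f 22 24 4
f 23 1 25
f 23 25 24
f 24 25 26
f 24 26 4
f 25 1 27
f 25 27 26
f 26 27 28
f 26 28 4
f 27 1 29
f 27 29 28
f 28 29 30
f 28 30 4
f 29 1 2
f 29 2 30
f 30 2 3
f 30 3 4
f 32 31 34
f 32 34 33
f 34 31 35
f 34 35 33
f 35 31 36
f 35 36 33
f 36 31 37
f 36 37 33
f 37 31 38
f 37 38 33
f 38 31 39
f 38 39 33
f 39 31 40
f 39 40 33
f 40 31 41
f 40 41 33
f 41 31 42
f 41 42 33
f 42 31 32
f 42 32 33
f 44 46 43
f 47 44 43
f 43 46 45
f 45 47 43
f 44 50 46
f 48 44 47
f 48 50 44
f 46 50 45
f 49 47 45
f 45 50 49
f 49 48 47
f 50 48 49
f 52 51 54
f 52 54 53
f 54 51 55
f 54 55 53
f 55 51 56
f 55 56 53
f 56 51 57
f 56 57 53
f 57 51 58
f 57 58 53
f 58 51 59
f 58 59 53
f 59 51 60
f 59 60 53
f 60 51 61
f 60 61 53
f 61 51 52
f 61 52 53



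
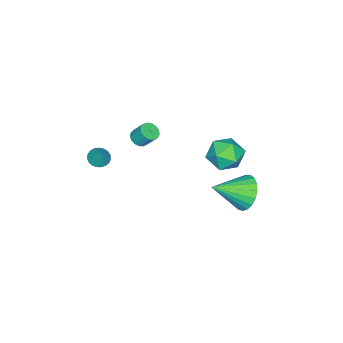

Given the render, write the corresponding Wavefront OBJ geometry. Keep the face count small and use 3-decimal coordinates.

v -3.583 3.557 2.796
v -3.045 3.448 1.911
v -2.935 2.112 3.369
v -2.397 2.003 2.484
v -2.146 2.757 3.157
v -2.547 3.65 2.802
v -3.433 1.91 2.478
v -3.834 2.803 2.123
v -2.952 2.43 1.715
v -2.157 2.954 2.134
v -3.823 2.606 3.146
v -3.028 3.13 3.565
v -3.279 3.769 -0.142
v -2.713 3.703 -1.037
v -1.981 2.611 0.762
v -2.535 4.056 -0.841
v -2.486 4.359 -0.525
v -2.573 4.56 -0.142
v -2.783 4.624 0.24
v -3.078 4.54 0.556
v -3.408 4.323 0.752
v -3.716 4.01 0.793
v -3.948 3.655 0.672
v -4.064 3.32 0.41
v -4.045 3.063 0.053
v -3.893 2.927 -0.338
v -3.635 2.937 -0.695
v -3.315 3.091 -0.957
v -2.989 3.362 -1.078
v -0.659 -3.019 1.362
v -0.319 -2.661 1.04
v -0.241 -2.521 2.358
v -0.526 -2.53 1.061
v -0.755 -2.484 1.134
v -0.968 -2.53 1.247
v -1.128 -2.661 1.379
v -1.206 -2.854 1.509
v -1.19 -3.075 1.613
v -1.082 -3.287 1.674
v -0.901 -3.453 1.681
v -0.679 -3.543 1.632
v -0.452 -3.543 1.537
v -0.262 -3.453 1.412
v -0.14 -3.287 1.278
v -0.108 -3.075 1.158
v -0.172 -2.854 1.074
v -2.189 -1.636 2.404
v -1.754 -1.376 2.216
v -1.776 -0.765 3.007
v -2.211 -1.024 3.196
v -1.953 -1.248 2.112
v -1.975 -0.637 2.903
v -2.206 -1.209 2.074
v -2.228 -0.597 2.865
v -2.454 -1.267 2.112
v -2.477 -0.656 2.903
v -2.642 -1.41 2.217
v -2.665 -0.799 3.009
v -2.727 -1.605 2.365
v -2.749 -0.993 3.156
v -2.688 -1.806 2.522
v -2.71 -1.195 3.313
v -2.534 -1.969 2.652
v -2.556 -1.357 3.443
v -2.302 -2.055 2.725
v -2.324 -1.444 3.516
v -2.044 -2.045 2.725
v -2.066 -1.434 3.516
v -1.819 -1.942 2.651
v -1.841 -1.33 3.442
v -1.678 -1.768 2.521
v -1.701 -1.157 3.312
v -1.655 -1.564 2.364
v -1.677 -0.953 3.155
f 1 12 6
f 1 6 2
f 1 2 8
f 1 8 11
f 1 11 12
f 2 6 10
f 6 12 5
f 12 11 3
f 11 8 7
f 8 2 9
f 4 10 5
f 4 5 3
f 4 3 7
f 4 7 9
f 4 9 10
f 5 10 6
f 3 5 12
f 7 3 11
f 9 7 8
f 10 9 2
f 14 13 16
f 14 16 15
f 16 13 17
f 16 17 15
f 17 13 18
f 17 18 15
f 18 13 19
f 18 19 15
f 19 13 20
f 19 20 15
f 20 13 21
f 20 21 15
f 21 13 22
f 21 22 15
f 22 13 23
f 22 23 15
f 23 13 24
f 23 24 15
f 24 13 25
f 24 25 15
f 25 13 26
f 25 26 15
f 26 13 27
f 26 27 15
f 27 13 28
f 27 28 15
f 28 13 29
f 28 29 15
f 29 13 14
f 29 14 15
f 31 30 33
f 31 33 32
f 33 30 34
f 33 34 32
f 34 30 35
f 34 35 32
f 35 30 36
f 35 36 32
f 36 30 37
f 36 37 32
f 37 30 38
f 37 38 32
f 38 30 39
f 38 39 32
f 39 30 40
f 39 40 32
f 40 30 41
f 40 41 32
f 41 30 42
f 41 42 32
f 42 30 43
f 42 43 32
f 43 30 44
f 43 44 32
f 44 30 45
f 44 45 32
f 45 30 46
f 45 46 32
f 46 30 31
f 46 31 32
f 48 47 51
f 48 51 49
f 49 51 52
f 49 52 50
f 51 47 53
f 51 53 52
f 52 53 54
f 52 54 50
f 53 47 55
f 53 55 54
f 54 55 56
f 54 56 50
f 55 47 57
f 55 57 56
f 56 57 58
f 56 58 50
f 57 47 59
f 57 59 58
f 58 59 60
f 58 60 50
f 59 47 61
f 59 61 60
f 60 61 62
f 60 62 50
f 61 47 63
f 61 63 62
f 62 63 64
f 62 64 50
f 63 47 65
f 63 65 64
f 64 65 66
f 64 66 50
f 65 47 67
f 65 67 66
f 66 67 68
f 66 68 50
f 67 47 69
f 67 69 68
f 68 69 70
f 68 70 50
f 69 47 71
f 69 71 70
f 70 71 72
f 70 72 50
f 71 47 73
f 71 73 72
f 72 73 74
f 72 74 50
f 73 47 48
f 73 48 74
f 74 48 49
f 74 49 50



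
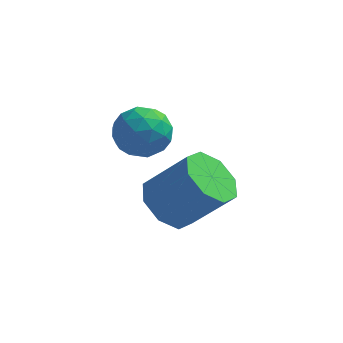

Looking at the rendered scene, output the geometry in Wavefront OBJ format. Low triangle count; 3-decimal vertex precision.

v -0.766 -3.639 2.602
v -0.331 -3.284 1.92
v 0.411 -4.356 2.98
v 0.846 -4.001 2.298
v 0.605 -3.494 2.98
v -0.123 -3.051 2.746
v 0.203 -4.589 2.154
v -0.525 -4.146 1.92
v 0.268 -3.871 1.643
v 0.516 -3.195 2.154
v -0.436 -4.445 2.746
v -0.188 -3.769 3.257
v -0.652 -3.398 2.228
v 0.732 -4.242 2.672
v 0.59 -3.944 3.073
v 0.846 -3.735 2.672
v -0.529 -3.261 2.713
v -0.274 -3.053 2.313
v 0.276 -3.177 2.936
v 0.354 -4.587 2.587
v 0.609 -4.379 2.187
v -0.766 -3.905 2.228
v -0.51 -3.696 1.827
v -0.196 -4.463 1.964
v -0.044 -3.535 1.664
v 0.648 -3.957 1.886
v 0.27 -4.302 1.802
v -0.158 -4.042 1.664
v 0.102 -3.137 1.964
v 0.794 -3.559 2.186
v 0.652 -3.261 2.587
v 0.224 -3 2.45
v 0.454 -3.483 1.802
v -0.714 -4.081 2.714
v -0.022 -4.503 2.936
v -0.144 -4.64 2.45
v -0.572 -4.379 2.313
v -0.568 -3.683 3.014
v 0.124 -4.105 3.236
v 0.238 -3.598 3.236
v -0.19 -3.338 3.098
v -0.374 -4.157 3.098
v 0.678 -3.601 -0.613
v 1.382 -3.698 -1.274
v 2.606 -3.716 0.033
v 1.902 -3.619 0.693
v 1.23 -2.988 -1.122
v 2.454 -3.005 0.184
v 0.755 -2.636 -0.673
v 1.979 -2.653 0.634
v 0.235 -2.85 -0.188
v 1.459 -2.868 1.118
v -0.026 -3.504 0.047
v 1.198 -3.522 1.354
v 0.126 -4.215 -0.104
v 1.35 -4.232 1.202
v 0.601 -4.567 -0.554
v 1.825 -4.584 0.753
v 1.121 -4.352 -1.038
v 2.345 -4.37 0.268
f 1 38 17
f 38 12 41
f 17 41 6
f 38 41 17
f 1 17 13
f 17 6 18
f 13 18 2
f 17 18 13
f 1 13 22
f 13 2 23
f 22 23 8
f 13 23 22
f 1 22 34
f 22 8 37
f 34 37 11
f 22 37 34
f 1 34 38
f 34 11 42
f 38 42 12
f 34 42 38
f 2 18 29
f 18 6 32
f 29 32 10
f 18 32 29
f 6 41 19
f 41 12 40
f 19 40 5
f 41 40 19
f 12 42 39
f 42 11 35
f 39 35 3
f 42 35 39
f 11 37 36
f 37 8 24
f 36 24 7
f 37 24 36
f 8 23 28
f 23 2 25
f 28 25 9
f 23 25 28
f 4 30 16
f 30 10 31
f 16 31 5
f 30 31 16
f 4 16 14
f 16 5 15
f 14 15 3
f 16 15 14
f 4 14 21
f 14 3 20
f 21 20 7
f 14 20 21
f 4 21 26
f 21 7 27
f 26 27 9
f 21 27 26
f 4 26 30
f 26 9 33
f 30 33 10
f 26 33 30
f 5 31 19
f 31 10 32
f 19 32 6
f 31 32 19
f 3 15 39
f 15 5 40
f 39 40 12
f 15 40 39
f 7 20 36
f 20 3 35
f 36 35 11
f 20 35 36
f 9 27 28
f 27 7 24
f 28 24 8
f 27 24 28
f 10 33 29
f 33 9 25
f 29 25 2
f 33 25 29
f 44 43 47
f 44 47 45
f 45 47 48
f 45 48 46
f 47 43 49
f 47 49 48
f 48 49 50
f 48 50 46
f 49 43 51
f 49 51 50
f 50 51 52
f 50 52 46
f 51 43 53
f 51 53 52
f 52 53 54
f 52 54 46
f 53 43 55
f 53 55 54
f 54 55 56
f 54 56 46
f 55 43 57
f 55 57 56
f 56 57 58
f 56 58 46
f 57 43 59
f 57 59 58
f 58 59 60
f 58 60 46
f 59 43 44
f 59 44 60
f 60 44 45
f 60 45 46



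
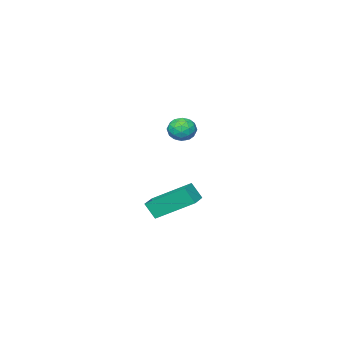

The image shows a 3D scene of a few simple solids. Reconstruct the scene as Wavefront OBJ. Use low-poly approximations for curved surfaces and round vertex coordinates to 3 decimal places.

v -0.708 0.107 1.517
v -0.24 0.556 1.582
v 0.02 -0.656 1.538
v 0.488 -0.207 1.603
v 0.07 -0.315 2.091
v -0.38 0.157 2.078
v 0.16 -0.257 1.042
v -0.29 0.215 1.029
v 0.297 0.331 1.288
v 0.241 0.295 1.937
v -0.461 -0.395 1.183
v -0.517 -0.431 1.832
v -0.538 0.398 1.548
v 0.318 -0.498 1.572
v 0.072 -0.562 1.859
v 0.347 -0.298 1.897
v -0.62 0.164 1.839
v -0.345 0.428 1.878
v -0.163 -0.084 2.177
v 0.125 -0.528 1.242
v 0.4 -0.264 1.281
v -0.567 0.198 1.223
v -0.292 0.462 1.261
v -0.057 -0.016 0.943
v 0.053 0.53 1.413
v 0.481 0.082 1.426
v 0.288 0.052 1.096
v 0.024 0.329 1.088
v 0.02 0.509 1.795
v 0.448 0.061 1.807
v 0.202 -0.003 2.094
v -0.063 0.275 2.086
v 0.335 0.377 1.622
v -0.668 -0.161 1.313
v -0.24 -0.609 1.325
v -0.157 -0.375 1.034
v -0.422 -0.097 1.026
v -0.701 -0.182 1.694
v -0.273 -0.63 1.707
v -0.244 -0.429 2.032
v -0.508 -0.152 2.024
v -0.555 -0.477 1.498
v -3.196 -2.058 -3.759
v -3.002 -2.523 -2.966
v -2.312 -1.555 -3.681
v -2.118 -2.019 -2.887
v -2.242 -3.561 -4.873
v -2.048 -4.025 -4.079
v -1.358 -3.057 -4.794
v -1.164 -3.522 -4.001
f 1 38 17
f 38 12 41
f 17 41 6
f 38 41 17
f 1 17 13
f 17 6 18
f 13 18 2
f 17 18 13
f 1 13 22
f 13 2 23
f 22 23 8
f 13 23 22
f 1 22 34
f 22 8 37
f 34 37 11
f 22 37 34
f 1 34 38
f 34 11 42
f 38 42 12
f 34 42 38
f 2 18 29
f 18 6 32
f 29 32 10
f 18 32 29
f 6 41 19
f 41 12 40
f 19 40 5
f 41 40 19
f 12 42 39
f 42 11 35
f 39 35 3
f 42 35 39
f 11 37 36
f 37 8 24
f 36 24 7
f 37 24 36
f 8 23 28
f 23 2 25
f 28 25 9
f 23 25 28
f 4 30 16
f 30 10 31
f 16 31 5
f 30 31 16
f 4 16 14
f 16 5 15
f 14 15 3
f 16 15 14
f 4 14 21
f 14 3 20
f 21 20 7
f 14 20 21
f 4 21 26
f 21 7 27
f 26 27 9
f 21 27 26
f 4 26 30
f 26 9 33
f 30 33 10
f 26 33 30
f 5 31 19
f 31 10 32
f 19 32 6
f 31 32 19
f 3 15 39
f 15 5 40
f 39 40 12
f 15 40 39
f 7 20 36
f 20 3 35
f 36 35 11
f 20 35 36
f 9 27 28
f 27 7 24
f 28 24 8
f 27 24 28
f 10 33 29
f 33 9 25
f 29 25 2
f 33 25 29
f 44 46 43
f 47 44 43
f 43 46 45
f 45 47 43
f 44 50 46
f 48 44 47
f 48 50 44
f 46 50 45
f 49 47 45
f 45 50 49
f 49 48 47
f 50 48 49



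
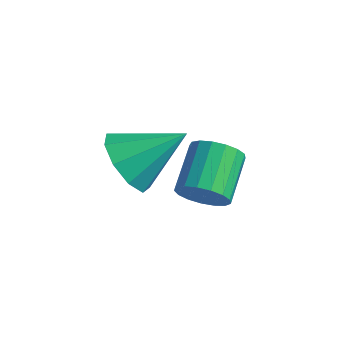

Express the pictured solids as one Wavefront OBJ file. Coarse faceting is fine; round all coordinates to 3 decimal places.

v 0.082 -0.878 2.792
v 0.719 -0.674 1.919
v 1.198 0.338 3.888
v 0.153 -0.179 1.946
v -0.446 -0.011 2.369
v -0.798 -0.248 2.99
v -0.738 -0.78 3.519
v -0.294 -1.357 3.708
v 0.326 -1.71 3.468
v 0.831 -1.674 2.913
v 0.987 -1.265 2.3
v 1.13 1.127 0.394
v 1.828 1.166 0.86
v 1.248 2.552 1.612
v 0.55 2.513 1.146
v 1.918 1.381 0.533
v 1.339 2.768 1.285
v 1.828 1.538 0.174
v 1.249 2.925 0.926
v 1.578 1.601 -0.135
v 0.999 2.987 0.617
v 1.225 1.555 -0.322
v 0.646 2.941 0.43
v 0.851 1.411 -0.345
v 0.271 2.797 0.406
v 0.54 1.202 -0.199
v -0.04 2.588 0.552
v 0.364 0.976 0.083
v -0.215 2.362 0.834
v 0.364 0.784 0.436
v -0.215 2.17 1.188
v 0.539 0.671 0.78
v -0.04 2.057 1.532
v 0.85 0.662 1.035
v 0.27 2.048 1.787
v 1.224 0.76 1.144
v 0.645 2.146 1.895
v 1.577 0.942 1.081
v 0.998 2.328 1.832
f 2 1 4
f 2 4 3
f 4 1 5
f 4 5 3
f 5 1 6
f 5 6 3
f 6 1 7
f 6 7 3
f 7 1 8
f 7 8 3
f 8 1 9
f 8 9 3
f 9 1 10
f 9 10 3
f 10 1 11
f 10 11 3
f 11 1 2
f 11 2 3
f 13 12 16
f 13 16 14
f 14 16 17
f 14 17 15
f 16 12 18
f 16 18 17
f 17 18 19
f 17 19 15
f 18 12 20
f 18 20 19
f 19 20 21
f 19 21 15
f 20 12 22
f 20 22 21
f 21 22 23
f 21 23 15
f 22 12 24
f 22 24 23
f 23 24 25
f 23 25 15
f 24 12 26
f 24 26 25
f 25 26 27
f 25 27 15
f 26 12 28
f 26 28 27
f 27 28 29
f 27 29 15
f 28 12 30
f 28 30 29
f 29 30 31
f 29 31 15
f 30 12 32
f 30 32 31
f 31 32 33
f 31 33 15
f 32 12 34
f 32 34 33
f 33 34 35
f 33 35 15
f 34 12 36
f 34 36 35
f 35 36 37
f 35 37 15
f 36 12 38
f 36 38 37
f 37 38 39
f 37 39 15
f 38 12 13
f 38 13 39
f 39 13 14
f 39 14 15



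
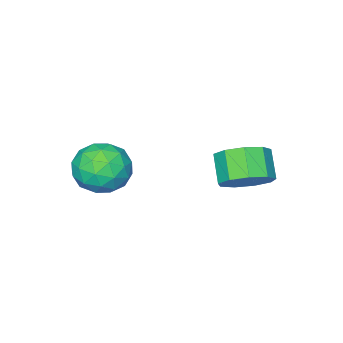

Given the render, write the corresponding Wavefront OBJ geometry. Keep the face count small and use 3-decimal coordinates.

v -1.616 1.066 -3.964
v -0.767 0.563 -3.881
v -1.294 -0.188 -3.033
v -2.144 0.314 -3.116
v -0.779 1.074 -3.437
v -1.306 0.323 -2.588
v -1.182 1.581 -3.239
v -1.709 0.83 -2.39
v -1.789 1.846 -3.381
v -2.316 1.095 -2.532
v -2.315 1.747 -3.796
v -2.842 0.996 -2.947
v -2.514 1.328 -4.289
v -3.041 0.577 -3.441
v -2.293 0.787 -4.631
v -2.82 0.036 -3.782
v -1.756 0.376 -4.661
v -2.283 -0.375 -3.812
v -1.153 0.288 -4.365
v -1.68 -0.463 -3.516
v 1.254 -1.802 -4.204
v 2.271 -1.862 -3.752
v 0.809 -3.358 -3.408
v 1.826 -3.418 -2.956
v 1.109 -2.637 -2.612
v 1.384 -1.676 -3.104
v 1.696 -3.544 -4.056
v 1.971 -2.583 -4.548
v 2.544 -2.939 -3.661
v 2.182 -2.378 -2.769
v 0.898 -2.842 -4.391
v 0.536 -2.281 -3.499
v 1.802 -1.696 -4.048
v 1.278 -3.524 -3.112
v 0.857 -3.065 -2.91
v 1.455 -3.101 -2.644
v 1.28 -1.586 -3.667
v 1.878 -1.621 -3.402
v 1.195 -2.077 -2.731
v 1.202 -3.599 -3.758
v 1.8 -3.634 -3.493
v 1.625 -2.119 -4.516
v 2.223 -2.155 -4.25
v 1.885 -3.143 -4.429
v 2.56 -2.364 -3.729
v 2.298 -3.278 -3.261
v 2.222 -3.352 -3.907
v 2.384 -2.787 -4.197
v 2.347 -2.034 -3.204
v 2.085 -2.949 -2.736
v 1.664 -2.49 -2.534
v 1.825 -1.925 -2.823
v 2.507 -2.667 -3.151
v 0.995 -2.271 -4.424
v 0.733 -3.186 -3.956
v 1.255 -3.295 -4.337
v 1.416 -2.73 -4.626
v 0.782 -1.942 -3.899
v 0.52 -2.856 -3.431
v 0.696 -2.433 -2.963
v 0.858 -1.868 -3.253
v 0.573 -2.553 -4.009
f 2 1 5
f 2 5 3
f 3 5 6
f 3 6 4
f 5 1 7
f 5 7 6
f 6 7 8
f 6 8 4
f 7 1 9
f 7 9 8
f 8 9 10
f 8 10 4
f 9 1 11
f 9 11 10
f 10 11 12
f 10 12 4
f 11 1 13
f 11 13 12
f 12 13 14
f 12 14 4
f 13 1 15
f 13 15 14
f 14 15 16
f 14 16 4
f 15 1 17
f 15 17 16
f 16 17 18
f 16 18 4
f 17 1 19
f 17 19 18
f 18 19 20
f 18 20 4
f 19 1 2
f 19 2 20
f 20 2 3
f 20 3 4
f 21 58 37
f 58 32 61
f 37 61 26
f 58 61 37
f 21 37 33
f 37 26 38
f 33 38 22
f 37 38 33
f 21 33 42
f 33 22 43
f 42 43 28
f 33 43 42
f 21 42 54
f 42 28 57
f 54 57 31
f 42 57 54
f 21 54 58
f 54 31 62
f 58 62 32
f 54 62 58
f 22 38 49
f 38 26 52
f 49 52 30
f 38 52 49
f 26 61 39
f 61 32 60
f 39 60 25
f 61 60 39
f 32 62 59
f 62 31 55
f 59 55 23
f 62 55 59
f 31 57 56
f 57 28 44
f 56 44 27
f 57 44 56
f 28 43 48
f 43 22 45
f 48 45 29
f 43 45 48
f 24 50 36
f 50 30 51
f 36 51 25
f 50 51 36
f 24 36 34
f 36 25 35
f 34 35 23
f 36 35 34
f 24 34 41
f 34 23 40
f 41 40 27
f 34 40 41
f 24 41 46
f 41 27 47
f 46 47 29
f 41 47 46
f 24 46 50
f 46 29 53
f 50 53 30
f 46 53 50
f 25 51 39
f 51 30 52
f 39 52 26
f 51 52 39
f 23 35 59
f 35 25 60
f 59 60 32
f 35 60 59
f 27 40 56
f 40 23 55
f 56 55 31
f 40 55 56
f 29 47 48
f 47 27 44
f 48 44 28
f 47 44 48
f 30 53 49
f 53 29 45
f 49 45 22
f 53 45 49



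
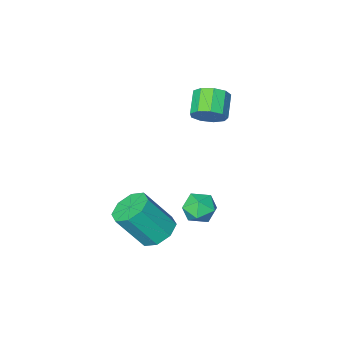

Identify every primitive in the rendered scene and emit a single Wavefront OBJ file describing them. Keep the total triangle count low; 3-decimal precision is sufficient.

v 3.335 3.562 -1.384
v 3.854 3.192 -1.834
v 4.724 2.748 -0.466
v 4.205 3.118 -0.016
v 3.999 3.764 -1.74
v 4.868 3.32 -0.373
v 3.755 4.217 -1.438
v 4.624 3.773 -0.07
v 3.265 4.287 -1.104
v 4.135 3.843 0.264
v 2.816 3.932 -0.934
v 3.686 3.488 0.434
v 2.672 3.36 -1.027
v 3.541 2.916 0.34
v 2.916 2.907 -1.33
v 3.785 2.463 0.038
v 3.405 2.837 -1.664
v 4.275 2.393 -0.296
v 1.756 4.292 -1.005
v 2.308 3.854 -0.999
v 1.392 3.846 -0.021
v 1.944 3.408 -0.015
v 2.041 4.099 0.082
v 2.267 4.375 -0.526
v 1.433 3.325 -0.494
v 1.659 3.601 -1.102
v 2.108 3.257 -0.683
v 2.484 3.735 -0.327
v 1.216 3.965 -0.693
v 1.592 4.443 -0.337
v 0.58 2.31 2.847
v 1.164 2.013 3.031
v 0.623 1.313 3.617
v 0.04 1.61 3.433
v 1.055 2.349 3.333
v 0.514 1.65 3.918
v 0.724 2.668 3.407
v 0.183 1.968 3.993
v 0.326 2.818 3.22
v -0.215 2.119 3.805
v 0.047 2.731 2.858
v -0.494 2.032 3.443
v 0.018 2.446 2.491
v -0.523 1.747 3.076
v 0.252 2.098 2.291
v -0.289 1.399 2.876
v 0.64 1.848 2.351
v 0.099 1.149 2.936
v 1 1.815 2.644
v 0.459 1.116 3.229
f 2 1 5
f 2 5 3
f 3 5 6
f 3 6 4
f 5 1 7
f 5 7 6
f 6 7 8
f 6 8 4
f 7 1 9
f 7 9 8
f 8 9 10
f 8 10 4
f 9 1 11
f 9 11 10
f 10 11 12
f 10 12 4
f 11 1 13
f 11 13 12
f 12 13 14
f 12 14 4
f 13 1 15
f 13 15 14
f 14 15 16
f 14 16 4
f 15 1 17
f 15 17 16
f 16 17 18
f 16 18 4
f 17 1 2
f 17 2 18
f 18 2 3
f 18 3 4
f 19 30 24
f 19 24 20
f 19 20 26
f 19 26 29
f 19 29 30
f 20 24 28
f 24 30 23
f 30 29 21
f 29 26 25
f 26 20 27
f 22 28 23
f 22 23 21
f 22 21 25
f 22 25 27
f 22 27 28
f 23 28 24
f 21 23 30
f 25 21 29
f 27 25 26
f 28 27 20
f 32 31 35
f 32 35 33
f 33 35 36
f 33 36 34
f 35 31 37
f 35 37 36
f 36 37 38
f 36 38 34
f 37 31 39
f 37 39 38
f 38 39 40
f 38 40 34
f 39 31 41
f 39 41 40
f 40 41 42
f 40 42 34
f 41 31 43
f 41 43 42
f 42 43 44
f 42 44 34
f 43 31 45
f 43 45 44
f 44 45 46
f 44 46 34
f 45 31 47
f 45 47 46
f 46 47 48
f 46 48 34
f 47 31 49
f 47 49 48
f 48 49 50
f 48 50 34
f 49 31 32
f 49 32 50
f 50 32 33
f 50 33 34



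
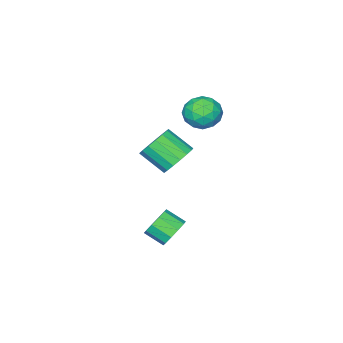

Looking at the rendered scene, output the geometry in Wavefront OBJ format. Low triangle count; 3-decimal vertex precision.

v 3.653 2.958 -3.887
v 3.88 2.604 -4.59
v 4.194 1.707 -4.036
v 3.967 2.062 -3.333
v 4.279 2.857 -4.407
v 4.593 1.96 -3.853
v 4.439 3.149 -4.024
v 4.753 2.252 -3.47
v 4.298 3.368 -3.59
v 4.612 2.471 -3.036
v 3.911 3.431 -3.268
v 4.225 2.534 -2.714
v 3.426 3.313 -3.184
v 3.74 2.416 -2.63
v 3.027 3.06 -3.367
v 3.341 2.163 -2.813
v 2.867 2.768 -3.75
v 3.181 1.871 -3.196
v 3.008 2.549 -4.184
v 3.322 1.652 -3.63
v 3.395 2.486 -4.506
v 3.709 1.589 -3.952
v -0.219 2.36 2.061
v 0.636 2.466 1.577
v 0.244 0.914 2.563
v 1.099 1.02 2.079
v 0.91 1.573 2.875
v 0.624 2.467 2.565
v 0.256 0.913 1.575
v -0.03 1.807 1.265
v 0.929 1.571 1.276
v 1.334 1.98 2.08
v -0.454 1.4 2.06
v -0.049 1.809 2.864
v 0.168 2.54 1.775
v 0.712 0.84 2.365
v 0.601 1.165 2.833
v 1.104 1.227 2.548
v 0.161 2.541 2.356
v 0.664 2.603 2.071
v 0.825 2.078 2.835
v 0.216 0.777 2.069
v 0.719 0.839 1.784
v -0.224 2.153 1.592
v 0.279 2.215 1.307
v 0.055 1.302 1.305
v 0.843 2.076 1.314
v 1.115 1.226 1.609
v 0.619 1.163 1.312
v 0.451 1.689 1.13
v 1.081 2.316 1.786
v 1.353 1.466 2.081
v 1.242 1.792 2.549
v 1.074 2.317 2.367
v 1.253 1.791 1.609
v -0.473 1.914 2.059
v -0.201 1.064 2.354
v -0.194 1.063 1.773
v -0.362 1.588 1.591
v -0.235 2.154 2.531
v 0.037 1.304 2.826
v 0.429 1.691 3.01
v 0.261 2.217 2.828
v -0.373 1.589 2.531
v 2.004 1.661 -0.425
v 2.848 1.564 -0.871
v 3.201 0.362 0.059
v 2.356 0.459 0.505
v 2.938 1.856 -0.527
v 3.291 0.654 0.402
v 2.814 2.103 -0.16
v 3.166 0.901 0.769
v 2.504 2.249 0.146
v 2.857 1.047 1.075
v 2.079 2.26 0.322
v 2.432 1.058 1.251
v 1.637 2.134 0.326
v 1.99 0.932 1.256
v 1.279 1.9 0.159
v 1.632 0.697 1.088
v 1.087 1.61 -0.142
v 1.44 0.408 0.787
v 1.105 1.333 -0.508
v 1.458 0.131 0.421
v 1.329 1.131 -0.855
v 1.682 -0.072 0.075
v 1.707 1.05 -1.103
v 2.06 -0.152 -0.174
v 2.153 1.109 -1.196
v 2.506 -0.093 -0.266
v 2.565 1.295 -1.112
v 2.918 0.093 -0.182
f 2 1 5
f 2 5 3
f 3 5 6
f 3 6 4
f 5 1 7
f 5 7 6
f 6 7 8
f 6 8 4
f 7 1 9
f 7 9 8
f 8 9 10
f 8 10 4
f 9 1 11
f 9 11 10
f 10 11 12
f 10 12 4
f 11 1 13
f 11 13 12
f 12 13 14
f 12 14 4
f 13 1 15
f 13 15 14
f 14 15 16
f 14 16 4
f 15 1 17
f 15 17 16
f 16 17 18
f 16 18 4
f 17 1 19
f 17 19 18
f 18 19 20
f 18 20 4
f 19 1 21
f 19 21 20
f 20 21 22
f 20 22 4
f 21 1 2
f 21 2 22
f 22 2 3
f 22 3 4
f 23 60 39
f 60 34 63
f 39 63 28
f 60 63 39
f 23 39 35
f 39 28 40
f 35 40 24
f 39 40 35
f 23 35 44
f 35 24 45
f 44 45 30
f 35 45 44
f 23 44 56
f 44 30 59
f 56 59 33
f 44 59 56
f 23 56 60
f 56 33 64
f 60 64 34
f 56 64 60
f 24 40 51
f 40 28 54
f 51 54 32
f 40 54 51
f 28 63 41
f 63 34 62
f 41 62 27
f 63 62 41
f 34 64 61
f 64 33 57
f 61 57 25
f 64 57 61
f 33 59 58
f 59 30 46
f 58 46 29
f 59 46 58
f 30 45 50
f 45 24 47
f 50 47 31
f 45 47 50
f 26 52 38
f 52 32 53
f 38 53 27
f 52 53 38
f 26 38 36
f 38 27 37
f 36 37 25
f 38 37 36
f 26 36 43
f 36 25 42
f 43 42 29
f 36 42 43
f 26 43 48
f 43 29 49
f 48 49 31
f 43 49 48
f 26 48 52
f 48 31 55
f 52 55 32
f 48 55 52
f 27 53 41
f 53 32 54
f 41 54 28
f 53 54 41
f 25 37 61
f 37 27 62
f 61 62 34
f 37 62 61
f 29 42 58
f 42 25 57
f 58 57 33
f 42 57 58
f 31 49 50
f 49 29 46
f 50 46 30
f 49 46 50
f 32 55 51
f 55 31 47
f 51 47 24
f 55 47 51
f 66 65 69
f 66 69 67
f 67 69 70
f 67 70 68
f 69 65 71
f 69 71 70
f 70 71 72
f 70 72 68
f 71 65 73
f 71 73 72
f 72 73 74
f 72 74 68
f 73 65 75
f 73 75 74
f 74 75 76
f 74 76 68
f 75 65 77
f 75 77 76
f 76 77 78
f 76 78 68
f 77 65 79
f 77 79 78
f 78 79 80
f 78 80 68
f 79 65 81
f 79 81 80
f 80 81 82
f 80 82 68
f 81 65 83
f 81 83 82
f 82 83 84
f 82 84 68
f 83 65 85
f 83 85 84
f 84 85 86
f 84 86 68
f 85 65 87
f 85 87 86
f 86 87 88
f 86 88 68
f 87 65 89
f 87 89 88
f 88 89 90
f 88 90 68
f 89 65 91
f 89 91 90
f 90 91 92
f 90 92 68
f 91 65 66
f 91 66 92
f 92 66 67
f 92 67 68



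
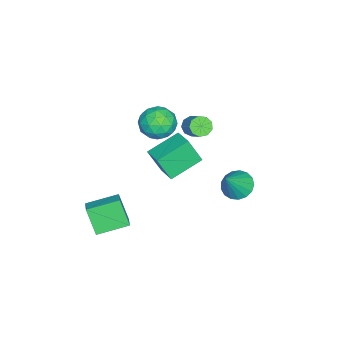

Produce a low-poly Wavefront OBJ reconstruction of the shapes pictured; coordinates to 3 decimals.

v -0.222 1.473 -0.227
v -0.069 0.737 1.264
v 0.678 2.385 0.131
v 0.83 1.649 1.623
v 1.27 0.291 -0.963
v 1.422 -0.445 0.529
v 2.169 1.203 -0.604
v 2.322 0.467 0.887
v 2.607 -1.078 -4.544
v 2.159 -1.821 -3.012
v 3.532 -0.626 -4.053
v 3.084 -1.369 -2.522
v 3.596 -2.611 -4.998
v 3.148 -3.354 -3.467
v 4.521 -2.159 -4.508
v 4.073 -2.902 -2.976
v -4.276 -1.35 -1.36
v -3.451 -0.742 -1.919
v -2.989 -2.638 -0.861
v -2.164 -2.03 -1.42
v -2.644 -1.604 -0.445
v -3.44 -0.807 -0.754
v -3 -2.573 -2.026
v -3.796 -1.776 -2.335
v -2.663 -1.498 -2.33
v -2.442 -0.899 -1.353
v -3.998 -2.481 -1.427
v -3.777 -1.882 -0.45
v -3.977 -0.933 -1.684
v -2.463 -2.447 -1.096
v -2.746 -2.196 -0.524
v -2.261 -1.839 -0.852
v -3.97 -0.971 -0.999
v -3.485 -0.614 -1.327
v -3.011 -1.12 -0.461
v -2.955 -2.766 -1.453
v -2.47 -2.409 -1.781
v -4.179 -1.541 -1.928
v -3.694 -1.184 -2.256
v -3.429 -2.26 -2.319
v -3.028 -1.02 -2.254
v -2.272 -1.777 -1.96
v -2.763 -2.096 -2.317
v -3.231 -1.628 -2.498
v -2.899 -0.668 -1.679
v -2.142 -1.425 -1.386
v -2.424 -1.174 -0.813
v -2.892 -0.706 -0.994
v -2.435 -1.112 -1.921
v -4.298 -1.955 -1.394
v -3.541 -2.712 -1.101
v -3.548 -2.674 -1.786
v -4.016 -2.206 -1.967
v -4.168 -1.603 -0.82
v -3.412 -2.36 -0.526
v -3.209 -1.752 -0.282
v -3.677 -1.284 -0.463
v -4.005 -2.268 -0.859
v -1.245 3.72 -3.369
v -0.495 3.621 -3.96
v -0.055 3.44 -1.811
v -0.506 4.072 -3.87
v -0.686 4.442 -3.666
v -0.994 4.647 -3.393
v -1.36 4.639 -3.115
v -1.699 4.421 -2.895
v -1.935 4.042 -2.784
v -2.012 3.59 -2.806
v -1.913 3.167 -2.958
v -1.662 2.872 -3.203
v -1.315 2.77 -3.487
v -0.952 2.886 -3.743
v -0.656 3.194 -3.914
v -3.95 0.125 -1.713
v -3.386 -0.166 -1.958
v -2.567 0.624 -1.012
v -3.13 0.915 -0.767
v -3.483 0.221 -2.198
v -2.663 1.011 -1.252
v -3.798 0.563 -2.21
v -2.978 1.353 -1.265
v -4.184 0.7 -1.99
v -3.364 1.49 -1.045
v -4.461 0.568 -1.64
v -3.641 1.358 -0.695
v -4.498 0.229 -1.324
v -3.678 1.019 -0.379
v -4.279 -0.159 -1.19
v -3.46 0.631 -0.244
v -3.906 -0.414 -1.301
v -3.087 0.376 -0.355
v -3.554 -0.417 -1.604
v -2.734 0.373 -0.658
f 2 4 1
f 5 2 1
f 1 4 3
f 3 5 1
f 2 8 4
f 6 2 5
f 6 8 2
f 4 8 3
f 7 5 3
f 3 8 7
f 7 6 5
f 8 6 7
f 10 12 9
f 13 10 9
f 9 12 11
f 11 13 9
f 10 16 12
f 14 10 13
f 14 16 10
f 12 16 11
f 15 13 11
f 11 16 15
f 15 14 13
f 16 14 15
f 17 54 33
f 54 28 57
f 33 57 22
f 54 57 33
f 17 33 29
f 33 22 34
f 29 34 18
f 33 34 29
f 17 29 38
f 29 18 39
f 38 39 24
f 29 39 38
f 17 38 50
f 38 24 53
f 50 53 27
f 38 53 50
f 17 50 54
f 50 27 58
f 54 58 28
f 50 58 54
f 18 34 45
f 34 22 48
f 45 48 26
f 34 48 45
f 22 57 35
f 57 28 56
f 35 56 21
f 57 56 35
f 28 58 55
f 58 27 51
f 55 51 19
f 58 51 55
f 27 53 52
f 53 24 40
f 52 40 23
f 53 40 52
f 24 39 44
f 39 18 41
f 44 41 25
f 39 41 44
f 20 46 32
f 46 26 47
f 32 47 21
f 46 47 32
f 20 32 30
f 32 21 31
f 30 31 19
f 32 31 30
f 20 30 37
f 30 19 36
f 37 36 23
f 30 36 37
f 20 37 42
f 37 23 43
f 42 43 25
f 37 43 42
f 20 42 46
f 42 25 49
f 46 49 26
f 42 49 46
f 21 47 35
f 47 26 48
f 35 48 22
f 47 48 35
f 19 31 55
f 31 21 56
f 55 56 28
f 31 56 55
f 23 36 52
f 36 19 51
f 52 51 27
f 36 51 52
f 25 43 44
f 43 23 40
f 44 40 24
f 43 40 44
f 26 49 45
f 49 25 41
f 45 41 18
f 49 41 45
f 60 59 62
f 60 62 61
f 62 59 63
f 62 63 61
f 63 59 64
f 63 64 61
f 64 59 65
f 64 65 61
f 65 59 66
f 65 66 61
f 66 59 67
f 66 67 61
f 67 59 68
f 67 68 61
f 68 59 69
f 68 69 61
f 69 59 70
f 69 70 61
f 70 59 71
f 70 71 61
f 71 59 72
f 71 72 61
f 72 59 73
f 72 73 61
f 73 59 60
f 73 60 61
f 75 74 78
f 75 78 76
f 76 78 79
f 76 79 77
f 78 74 80
f 78 80 79
f 79 80 81
f 79 81 77
f 80 74 82
f 80 82 81
f 81 82 83
f 81 83 77
f 82 74 84
f 82 84 83
f 83 84 85
f 83 85 77
f 84 74 86
f 84 86 85
f 85 86 87
f 85 87 77
f 86 74 88
f 86 88 87
f 87 88 89
f 87 89 77
f 88 74 90
f 88 90 89
f 89 90 91
f 89 91 77
f 90 74 92
f 90 92 91
f 91 92 93
f 91 93 77
f 92 74 75
f 92 75 93
f 93 75 76
f 93 76 77



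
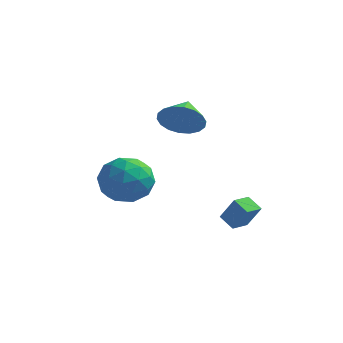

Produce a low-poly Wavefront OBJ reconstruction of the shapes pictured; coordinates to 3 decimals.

v 0.272 -2.246 2.857
v 0.818 -1.763 2.158
v -0.012 -1.074 3.443
v 0.408 -1.772 1.975
v -0.03 -1.874 1.968
v -0.408 -2.051 2.136
v -0.651 -2.265 2.448
v -0.711 -2.476 2.84
v -0.576 -2.641 3.236
v -0.273 -2.728 3.557
v 0.137 -2.719 3.739
v 0.575 -2.617 3.747
v 0.953 -2.44 3.578
v 1.196 -2.226 3.267
v 1.256 -2.015 2.874
v 1.121 -1.85 2.479
v 1.799 -1.843 -2.393
v 2.436 -1.875 -1.318
v 2.035 -0.982 -2.507
v 2.672 -1.014 -1.432
v 2.488 -2.086 -2.808
v 3.125 -2.118 -1.733
v 2.724 -1.225 -2.922
v 3.361 -1.257 -1.847
v -1.415 -2.236 0.143
v -0.641 -3.173 -0.106
v -2.859 -3.147 -0.914
v -2.085 -4.084 -1.163
v -2.504 -3.916 -0.007
v -1.612 -3.353 0.646
v -1.888 -2.967 -1.666
v -0.996 -2.404 -1.013
v -0.934 -3.626 -1.224
v -1.314 -4.212 -0.199
v -2.186 -2.108 -0.821
v -2.566 -2.694 0.204
v -0.901 -2.625 0.111
v -2.599 -3.695 -1.131
v -2.845 -3.596 -0.452
v -2.39 -4.147 -0.598
v -1.472 -2.73 0.553
v -1.017 -3.281 0.407
v -2.112 -3.717 0.465
v -2.483 -3.039 -1.427
v -2.028 -3.59 -1.573
v -1.11 -2.173 -0.422
v -0.655 -2.724 -0.568
v -1.388 -2.603 -1.485
v -0.619 -3.442 -0.692
v -1.467 -3.977 -1.313
v -1.352 -3.32 -1.609
v -0.827 -2.99 -1.225
v -0.842 -3.786 -0.09
v -1.691 -4.321 -0.711
v -1.937 -4.222 -0.031
v -1.413 -3.891 0.352
v -1.014 -4.052 -0.747
v -1.809 -1.999 -0.309
v -2.658 -2.534 -0.93
v -2.087 -2.429 -1.372
v -1.563 -2.098 -0.989
v -2.033 -2.343 0.293
v -2.881 -2.878 -0.328
v -2.673 -3.33 0.205
v -2.148 -3 0.589
v -2.486 -2.268 -0.273
f 2 1 4
f 2 4 3
f 4 1 5
f 4 5 3
f 5 1 6
f 5 6 3
f 6 1 7
f 6 7 3
f 7 1 8
f 7 8 3
f 8 1 9
f 8 9 3
f 9 1 10
f 9 10 3
f 10 1 11
f 10 11 3
f 11 1 12
f 11 12 3
f 12 1 13
f 12 13 3
f 13 1 14
f 13 14 3
f 14 1 15
f 14 15 3
f 15 1 16
f 15 16 3
f 16 1 2
f 16 2 3
f 18 20 17
f 21 18 17
f 17 20 19
f 19 21 17
f 18 24 20
f 22 18 21
f 22 24 18
f 20 24 19
f 23 21 19
f 19 24 23
f 23 22 21
f 24 22 23
f 25 62 41
f 62 36 65
f 41 65 30
f 62 65 41
f 25 41 37
f 41 30 42
f 37 42 26
f 41 42 37
f 25 37 46
f 37 26 47
f 46 47 32
f 37 47 46
f 25 46 58
f 46 32 61
f 58 61 35
f 46 61 58
f 25 58 62
f 58 35 66
f 62 66 36
f 58 66 62
f 26 42 53
f 42 30 56
f 53 56 34
f 42 56 53
f 30 65 43
f 65 36 64
f 43 64 29
f 65 64 43
f 36 66 63
f 66 35 59
f 63 59 27
f 66 59 63
f 35 61 60
f 61 32 48
f 60 48 31
f 61 48 60
f 32 47 52
f 47 26 49
f 52 49 33
f 47 49 52
f 28 54 40
f 54 34 55
f 40 55 29
f 54 55 40
f 28 40 38
f 40 29 39
f 38 39 27
f 40 39 38
f 28 38 45
f 38 27 44
f 45 44 31
f 38 44 45
f 28 45 50
f 45 31 51
f 50 51 33
f 45 51 50
f 28 50 54
f 50 33 57
f 54 57 34
f 50 57 54
f 29 55 43
f 55 34 56
f 43 56 30
f 55 56 43
f 27 39 63
f 39 29 64
f 63 64 36
f 39 64 63
f 31 44 60
f 44 27 59
f 60 59 35
f 44 59 60
f 33 51 52
f 51 31 48
f 52 48 32
f 51 48 52
f 34 57 53
f 57 33 49
f 53 49 26
f 57 49 53

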